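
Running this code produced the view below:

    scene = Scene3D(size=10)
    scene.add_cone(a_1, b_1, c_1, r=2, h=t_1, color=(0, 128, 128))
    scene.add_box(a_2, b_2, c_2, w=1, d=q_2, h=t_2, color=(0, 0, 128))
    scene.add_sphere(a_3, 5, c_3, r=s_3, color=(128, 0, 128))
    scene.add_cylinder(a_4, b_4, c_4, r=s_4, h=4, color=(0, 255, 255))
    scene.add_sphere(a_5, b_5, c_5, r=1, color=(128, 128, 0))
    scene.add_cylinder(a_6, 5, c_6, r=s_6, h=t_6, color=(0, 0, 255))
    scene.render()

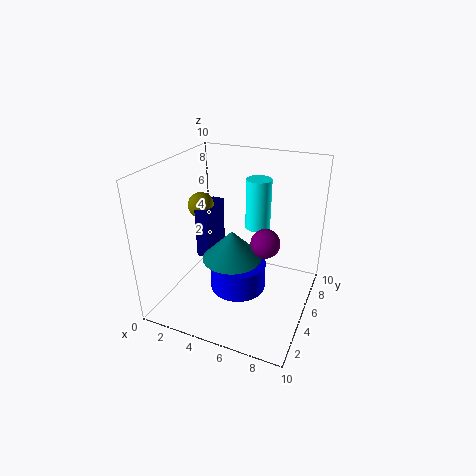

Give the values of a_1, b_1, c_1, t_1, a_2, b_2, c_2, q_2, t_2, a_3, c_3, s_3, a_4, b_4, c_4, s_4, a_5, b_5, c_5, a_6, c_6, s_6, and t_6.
a_1 = 5; b_1 = 4; c_1 = 4; t_1 = 2; a_2 = 1; b_2 = 6; c_2 = 2; q_2 = 3; t_2 = 4; a_3 = 7; c_3 = 5; s_3 = 1; a_4 = 5; b_4 = 9; c_4 = 4; s_4 = 1; a_5 = 1; b_5 = 7; c_5 = 6; a_6 = 5; c_6 = 1; s_6 = 2; t_6 = 2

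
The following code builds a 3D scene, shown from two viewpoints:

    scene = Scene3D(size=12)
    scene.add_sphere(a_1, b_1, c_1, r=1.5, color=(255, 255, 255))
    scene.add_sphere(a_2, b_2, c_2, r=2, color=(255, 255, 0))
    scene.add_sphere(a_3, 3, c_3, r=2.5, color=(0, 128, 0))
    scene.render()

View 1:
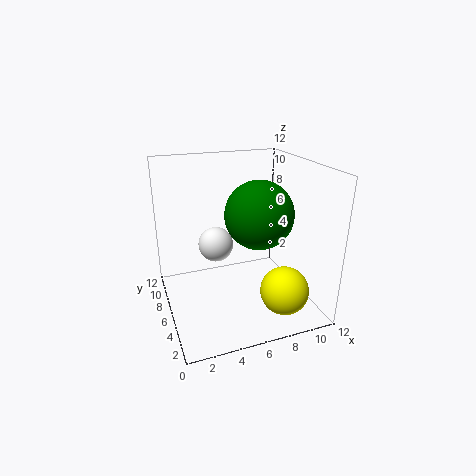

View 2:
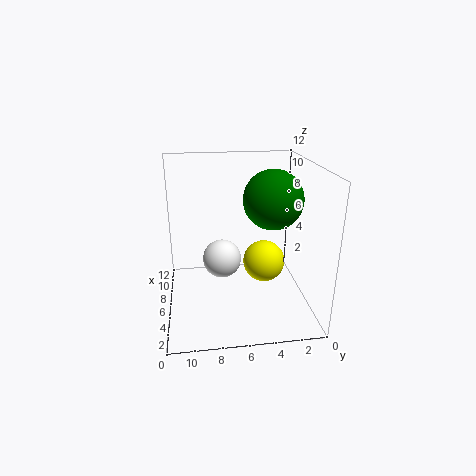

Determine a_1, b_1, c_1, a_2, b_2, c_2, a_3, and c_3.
a_1 = 4.5; b_1 = 7.5; c_1 = 5; a_2 = 9; b_2 = 3; c_2 = 2; a_3 = 6.5; c_3 = 9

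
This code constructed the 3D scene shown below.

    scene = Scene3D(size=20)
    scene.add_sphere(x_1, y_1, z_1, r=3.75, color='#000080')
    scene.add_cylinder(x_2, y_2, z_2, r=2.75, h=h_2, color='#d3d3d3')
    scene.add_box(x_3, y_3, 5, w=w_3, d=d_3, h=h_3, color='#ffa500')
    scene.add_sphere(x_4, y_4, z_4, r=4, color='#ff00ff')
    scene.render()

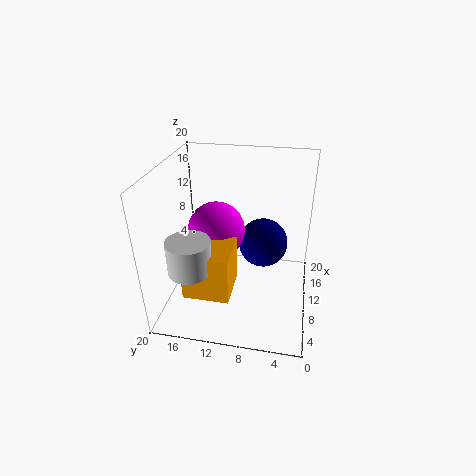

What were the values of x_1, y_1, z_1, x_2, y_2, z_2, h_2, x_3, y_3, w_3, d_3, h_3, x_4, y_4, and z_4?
x_1 = 15, y_1 = 7, z_1 = 6.5, x_2 = 3.25, y_2 = 14.75, z_2 = 8.75, h_2 = 4.25, x_3 = 2.25, y_3 = 9.75, w_3 = 6, d_3 = 6, h_3 = 6.25, x_4 = 10.75, y_4 = 13.25, z_4 = 10.5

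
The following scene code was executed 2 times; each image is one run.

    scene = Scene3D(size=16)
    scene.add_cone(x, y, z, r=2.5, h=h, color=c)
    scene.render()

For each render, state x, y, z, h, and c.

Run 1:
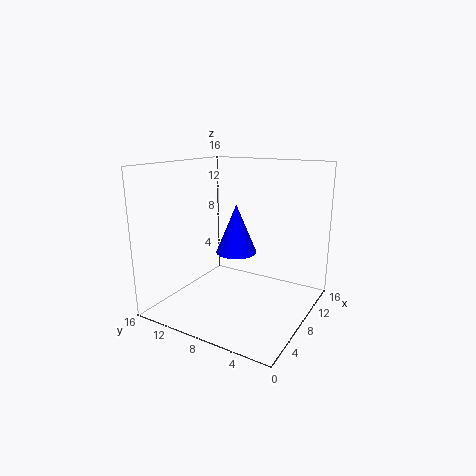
x = 11, y = 10, z = 5, h = 6, c = 'blue'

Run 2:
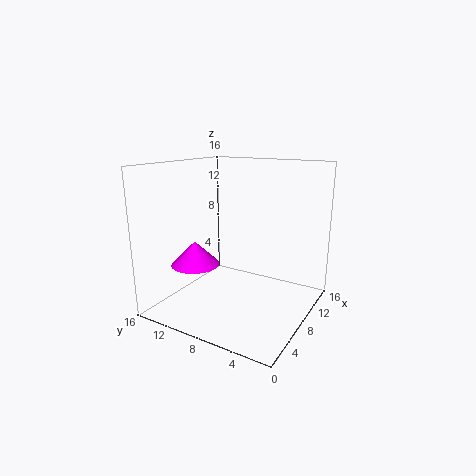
x = 3.5, y = 10.5, z = 6, h = 2.5, c = 'magenta'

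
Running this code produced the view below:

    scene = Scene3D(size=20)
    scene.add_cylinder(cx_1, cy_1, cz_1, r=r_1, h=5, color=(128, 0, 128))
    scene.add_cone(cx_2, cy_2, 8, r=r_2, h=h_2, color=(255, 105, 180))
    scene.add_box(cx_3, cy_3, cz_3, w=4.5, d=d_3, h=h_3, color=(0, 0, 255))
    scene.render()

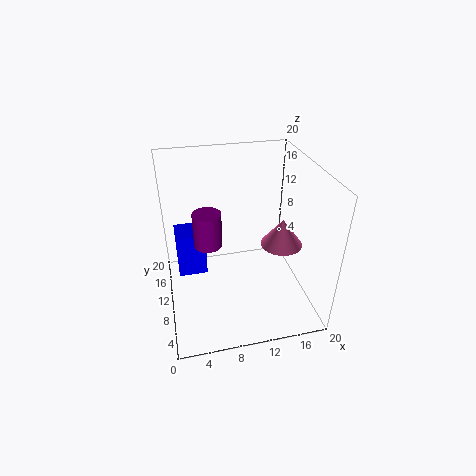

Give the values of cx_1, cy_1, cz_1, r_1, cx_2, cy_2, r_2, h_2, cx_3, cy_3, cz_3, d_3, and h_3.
cx_1 = 6; cy_1 = 11.5; cz_1 = 8.5; r_1 = 2; cx_2 = 16.5; cy_2 = 10; r_2 = 3; h_2 = 4; cx_3 = 1.5; cy_3 = 14.5; cz_3 = 1; d_3 = 4.5; h_3 = 7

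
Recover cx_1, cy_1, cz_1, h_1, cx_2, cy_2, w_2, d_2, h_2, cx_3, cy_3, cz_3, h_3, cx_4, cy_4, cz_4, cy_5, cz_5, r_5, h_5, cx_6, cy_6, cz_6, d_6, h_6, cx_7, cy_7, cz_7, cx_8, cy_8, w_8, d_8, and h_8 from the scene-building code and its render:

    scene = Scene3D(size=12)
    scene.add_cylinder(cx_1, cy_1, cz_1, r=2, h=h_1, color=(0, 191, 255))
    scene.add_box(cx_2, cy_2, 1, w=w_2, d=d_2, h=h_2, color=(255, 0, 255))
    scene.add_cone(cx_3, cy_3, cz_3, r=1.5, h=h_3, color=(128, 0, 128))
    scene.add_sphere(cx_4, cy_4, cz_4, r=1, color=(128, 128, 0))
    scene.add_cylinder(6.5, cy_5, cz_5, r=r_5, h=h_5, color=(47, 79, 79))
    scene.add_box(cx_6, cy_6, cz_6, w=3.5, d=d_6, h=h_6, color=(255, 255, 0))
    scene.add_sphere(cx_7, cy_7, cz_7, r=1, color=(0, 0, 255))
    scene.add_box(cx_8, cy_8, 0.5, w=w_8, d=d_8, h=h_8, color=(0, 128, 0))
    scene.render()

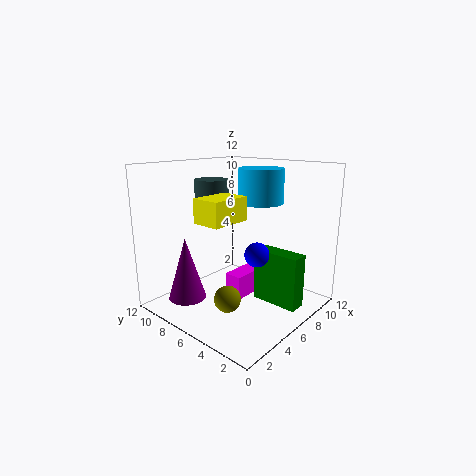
cx_1 = 9
cy_1 = 6
cz_1 = 8.5
h_1 = 3
cx_2 = 5
cy_2 = 5
w_2 = 3
d_2 = 1.5
h_2 = 2
cx_3 = 2
cy_3 = 8
cz_3 = 1.5
h_3 = 5
cx_4 = 2.5
cy_4 = 4
cz_4 = 2.5
cy_5 = 9.5
cz_5 = 7
r_5 = 1.5
h_5 = 3.5
cx_6 = 3
cy_6 = 5.5
cz_6 = 7.5
d_6 = 2.5
h_6 = 2
cx_7 = 6
cy_7 = 4
cz_7 = 5
cx_8 = 7
cy_8 = 1
w_8 = 1.5
d_8 = 4
h_8 = 4.5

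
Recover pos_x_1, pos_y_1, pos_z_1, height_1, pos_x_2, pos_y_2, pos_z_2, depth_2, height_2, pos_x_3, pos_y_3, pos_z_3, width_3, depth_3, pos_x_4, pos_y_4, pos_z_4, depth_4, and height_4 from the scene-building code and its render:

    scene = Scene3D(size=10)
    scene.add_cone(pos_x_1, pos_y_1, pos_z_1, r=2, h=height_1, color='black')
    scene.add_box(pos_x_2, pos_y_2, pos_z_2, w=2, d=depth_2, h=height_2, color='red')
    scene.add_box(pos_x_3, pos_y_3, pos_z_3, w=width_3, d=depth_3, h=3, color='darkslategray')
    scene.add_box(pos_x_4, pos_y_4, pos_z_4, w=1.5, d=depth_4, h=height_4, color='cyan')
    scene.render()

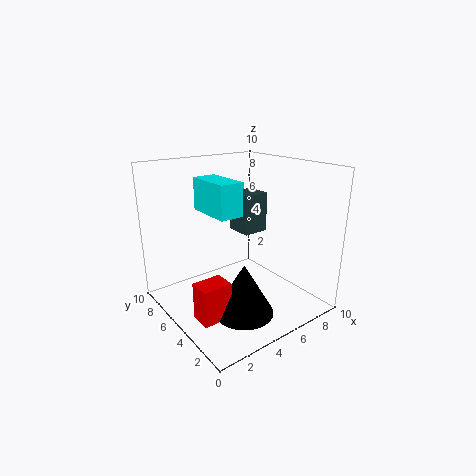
pos_x_1 = 4; pos_y_1 = 3; pos_z_1 = 0.5; height_1 = 3.5; pos_x_2 = 1; pos_y_2 = 3; pos_z_2 = 0.5; depth_2 = 1.5; height_2 = 2.5; pos_x_3 = 6.5; pos_y_3 = 6; pos_z_3 = 4.5; width_3 = 2; depth_3 = 2; pos_x_4 = 2; pos_y_4 = 2.5; pos_z_4 = 7.5; depth_4 = 3; height_4 = 2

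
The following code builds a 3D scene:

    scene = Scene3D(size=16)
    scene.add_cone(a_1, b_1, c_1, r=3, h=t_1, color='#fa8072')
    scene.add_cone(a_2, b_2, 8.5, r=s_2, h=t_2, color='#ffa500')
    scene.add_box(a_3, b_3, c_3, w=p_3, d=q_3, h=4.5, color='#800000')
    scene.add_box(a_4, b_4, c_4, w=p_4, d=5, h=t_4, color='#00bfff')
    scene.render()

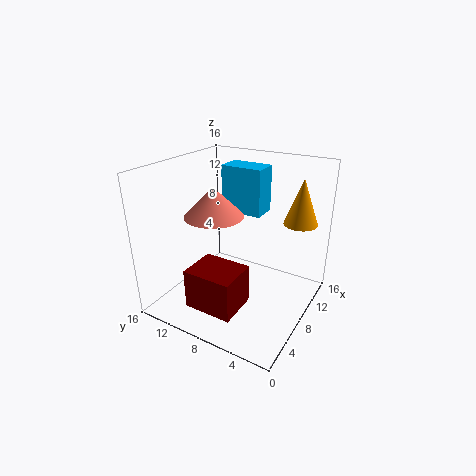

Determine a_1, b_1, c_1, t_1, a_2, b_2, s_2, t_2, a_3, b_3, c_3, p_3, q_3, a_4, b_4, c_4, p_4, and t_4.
a_1 = 5, b_1 = 9, c_1 = 11.5, t_1 = 3, a_2 = 14, b_2 = 3, s_2 = 2, t_2 = 5.5, a_3 = 2.5, b_3 = 6, c_3 = 1, p_3 = 4.5, q_3 = 5.5, a_4 = 11, b_4 = 7, c_4 = 9.5, p_4 = 3, t_4 = 5.5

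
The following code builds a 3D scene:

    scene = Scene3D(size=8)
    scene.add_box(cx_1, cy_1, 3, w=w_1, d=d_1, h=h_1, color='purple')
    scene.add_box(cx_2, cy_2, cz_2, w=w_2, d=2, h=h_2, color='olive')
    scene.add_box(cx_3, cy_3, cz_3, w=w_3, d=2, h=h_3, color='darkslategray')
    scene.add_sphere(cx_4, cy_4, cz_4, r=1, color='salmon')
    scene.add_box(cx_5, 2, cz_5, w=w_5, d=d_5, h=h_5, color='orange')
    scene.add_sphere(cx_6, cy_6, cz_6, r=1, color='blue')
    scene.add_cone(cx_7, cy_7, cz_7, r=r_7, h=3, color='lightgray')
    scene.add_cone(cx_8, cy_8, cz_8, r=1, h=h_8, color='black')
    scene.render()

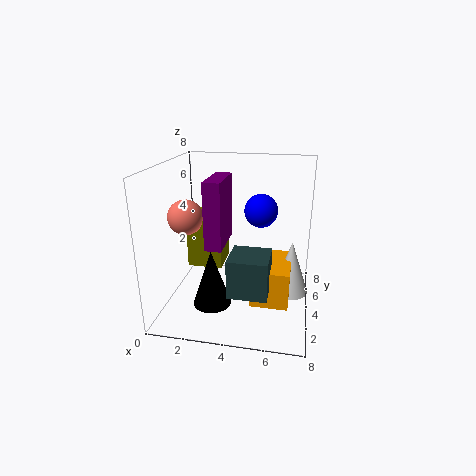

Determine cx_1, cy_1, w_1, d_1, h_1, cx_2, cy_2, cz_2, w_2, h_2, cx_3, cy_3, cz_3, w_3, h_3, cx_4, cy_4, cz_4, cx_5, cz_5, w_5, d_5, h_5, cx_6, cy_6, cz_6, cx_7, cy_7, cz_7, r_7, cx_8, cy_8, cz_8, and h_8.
cx_1 = 2
cy_1 = 4
w_1 = 1
d_1 = 3
h_1 = 4
cx_2 = 1
cy_2 = 4
cz_2 = 2
w_2 = 2
h_2 = 3
cx_3 = 4
cy_3 = 1
cz_3 = 2
w_3 = 2
h_3 = 2
cx_4 = 1
cy_4 = 4
cz_4 = 5
cx_5 = 5
cz_5 = 1
w_5 = 2
d_5 = 3
h_5 = 2
cx_6 = 5
cy_6 = 6
cz_6 = 5
cx_7 = 7
cy_7 = 4
cz_7 = 1
r_7 = 1
cx_8 = 3
cy_8 = 2
cz_8 = 1
h_8 = 3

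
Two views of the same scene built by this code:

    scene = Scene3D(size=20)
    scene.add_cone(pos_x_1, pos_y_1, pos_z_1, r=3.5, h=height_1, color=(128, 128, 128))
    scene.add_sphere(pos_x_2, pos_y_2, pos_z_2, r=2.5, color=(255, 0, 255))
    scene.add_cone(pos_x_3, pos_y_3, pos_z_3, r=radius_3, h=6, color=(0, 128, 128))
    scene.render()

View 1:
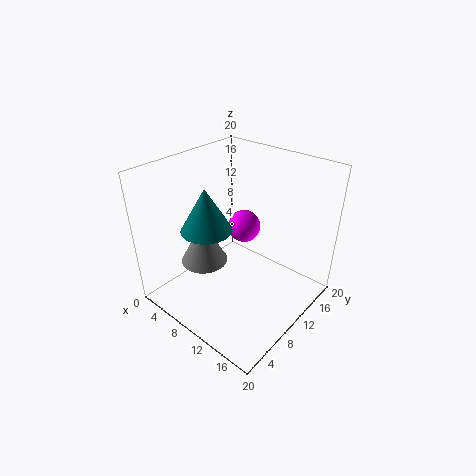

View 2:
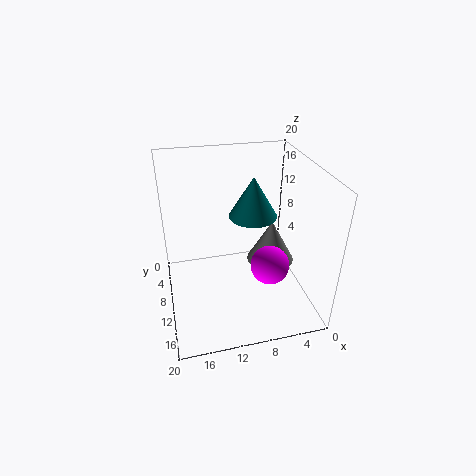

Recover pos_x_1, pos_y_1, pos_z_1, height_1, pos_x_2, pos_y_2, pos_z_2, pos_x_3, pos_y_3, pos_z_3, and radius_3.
pos_x_1 = 4.5
pos_y_1 = 8.5
pos_z_1 = 4.5
height_1 = 6.5
pos_x_2 = 7
pos_y_2 = 15
pos_z_2 = 8.5
pos_x_3 = 7
pos_y_3 = 7
pos_z_3 = 11.5
radius_3 = 3.5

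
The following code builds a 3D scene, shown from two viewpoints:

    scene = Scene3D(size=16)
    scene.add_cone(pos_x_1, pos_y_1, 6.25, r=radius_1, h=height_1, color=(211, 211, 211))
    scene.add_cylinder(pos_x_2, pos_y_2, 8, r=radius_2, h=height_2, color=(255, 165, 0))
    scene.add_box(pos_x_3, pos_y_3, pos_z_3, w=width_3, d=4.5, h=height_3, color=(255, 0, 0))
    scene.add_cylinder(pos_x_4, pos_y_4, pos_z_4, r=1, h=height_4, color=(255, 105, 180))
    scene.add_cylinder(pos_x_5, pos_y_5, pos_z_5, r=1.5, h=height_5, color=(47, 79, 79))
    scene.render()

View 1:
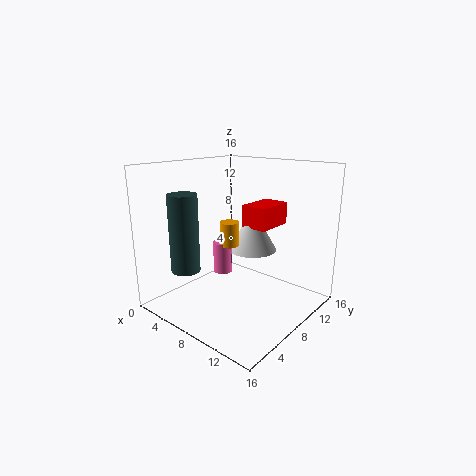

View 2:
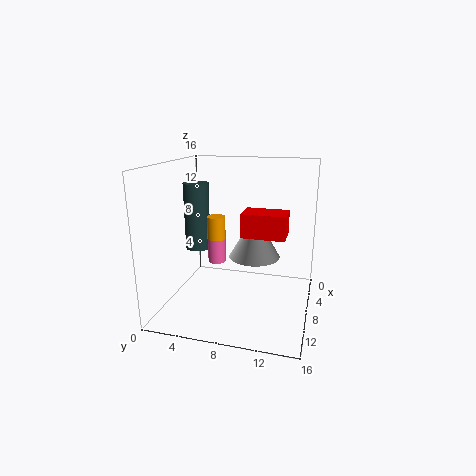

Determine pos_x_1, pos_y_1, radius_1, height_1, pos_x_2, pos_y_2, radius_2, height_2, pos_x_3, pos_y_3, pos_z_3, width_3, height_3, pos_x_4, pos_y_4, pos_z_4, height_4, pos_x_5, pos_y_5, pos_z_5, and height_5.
pos_x_1 = 8.5
pos_y_1 = 10
radius_1 = 2.75
height_1 = 4.75
pos_x_2 = 8.75
pos_y_2 = 5.75
radius_2 = 1
height_2 = 2.5
pos_x_3 = 7.75
pos_y_3 = 9
pos_z_3 = 9
width_3 = 3
height_3 = 2.5
pos_x_4 = 8
pos_y_4 = 5.5
pos_z_4 = 5
height_4 = 3.25
pos_x_5 = 5.75
pos_y_5 = 2.25
pos_z_5 = 5.5
height_5 = 8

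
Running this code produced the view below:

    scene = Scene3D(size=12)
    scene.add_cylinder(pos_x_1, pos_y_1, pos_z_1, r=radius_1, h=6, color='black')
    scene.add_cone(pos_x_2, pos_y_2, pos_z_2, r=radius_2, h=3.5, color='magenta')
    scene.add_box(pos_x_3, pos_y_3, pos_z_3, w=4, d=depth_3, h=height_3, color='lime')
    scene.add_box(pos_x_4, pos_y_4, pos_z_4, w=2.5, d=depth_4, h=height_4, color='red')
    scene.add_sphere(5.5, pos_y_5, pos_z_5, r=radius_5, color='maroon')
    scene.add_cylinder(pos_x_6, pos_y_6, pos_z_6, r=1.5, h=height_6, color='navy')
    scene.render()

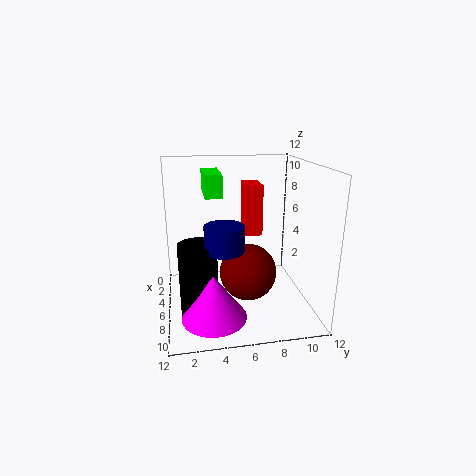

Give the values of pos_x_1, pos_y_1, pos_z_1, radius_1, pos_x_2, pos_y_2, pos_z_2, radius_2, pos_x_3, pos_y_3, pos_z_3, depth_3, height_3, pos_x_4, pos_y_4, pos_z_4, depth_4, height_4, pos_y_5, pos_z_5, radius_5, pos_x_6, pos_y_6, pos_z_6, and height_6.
pos_x_1 = 8, pos_y_1 = 2.5, pos_z_1 = 0.5, radius_1 = 1.5, pos_x_2 = 9.5, pos_y_2 = 3.5, pos_z_2 = 1, radius_2 = 2.5, pos_x_3 = 0.5, pos_y_3 = 3.5, pos_z_3 = 9, depth_3 = 1.5, height_3 = 2, pos_x_4 = 2, pos_y_4 = 7, pos_z_4 = 5.5, depth_4 = 1.5, height_4 = 4.5, pos_y_5 = 7, pos_z_5 = 2.5, radius_5 = 2.5, pos_x_6 = 8.5, pos_y_6 = 4.5, pos_z_6 = 6, height_6 = 2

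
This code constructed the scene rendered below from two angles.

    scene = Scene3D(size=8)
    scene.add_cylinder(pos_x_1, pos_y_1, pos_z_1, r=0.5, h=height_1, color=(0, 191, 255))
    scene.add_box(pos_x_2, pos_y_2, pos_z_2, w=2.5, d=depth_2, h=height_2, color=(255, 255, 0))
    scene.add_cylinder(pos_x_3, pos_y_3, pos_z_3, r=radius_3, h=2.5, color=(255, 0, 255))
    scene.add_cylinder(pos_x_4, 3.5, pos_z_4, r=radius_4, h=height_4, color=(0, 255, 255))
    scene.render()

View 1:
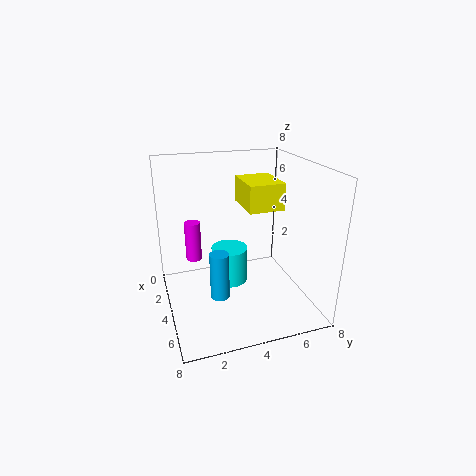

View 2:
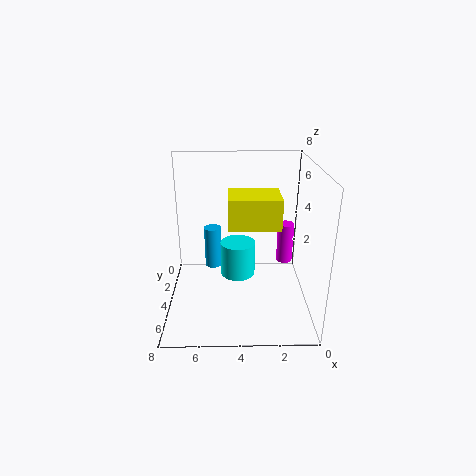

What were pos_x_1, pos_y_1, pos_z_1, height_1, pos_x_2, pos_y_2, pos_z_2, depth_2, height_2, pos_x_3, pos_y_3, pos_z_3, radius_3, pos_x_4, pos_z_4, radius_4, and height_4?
pos_x_1 = 5.5, pos_y_1 = 2.5, pos_z_1 = 1.5, height_1 = 2.5, pos_x_2 = 2, pos_y_2 = 4.5, pos_z_2 = 5.5, depth_2 = 2, height_2 = 1.5, pos_x_3 = 1, pos_y_3 = 2, pos_z_3 = 1.5, radius_3 = 0.5, pos_x_4 = 4, pos_z_4 = 1.5, radius_4 = 1, height_4 = 2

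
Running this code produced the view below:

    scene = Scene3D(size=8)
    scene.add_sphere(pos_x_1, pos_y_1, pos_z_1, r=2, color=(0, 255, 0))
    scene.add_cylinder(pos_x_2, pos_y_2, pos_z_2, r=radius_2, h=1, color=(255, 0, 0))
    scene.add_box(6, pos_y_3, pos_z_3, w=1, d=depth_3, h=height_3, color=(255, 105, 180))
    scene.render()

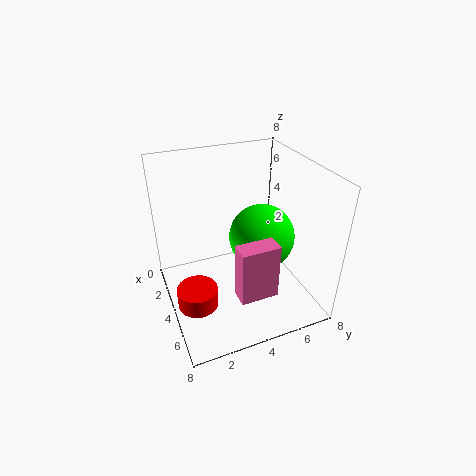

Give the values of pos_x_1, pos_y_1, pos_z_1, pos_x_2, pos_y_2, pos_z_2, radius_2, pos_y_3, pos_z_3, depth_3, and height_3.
pos_x_1 = 3; pos_y_1 = 6; pos_z_1 = 3; pos_x_2 = 6; pos_y_2 = 1; pos_z_2 = 2; radius_2 = 1; pos_y_3 = 3; pos_z_3 = 2; depth_3 = 2; height_3 = 3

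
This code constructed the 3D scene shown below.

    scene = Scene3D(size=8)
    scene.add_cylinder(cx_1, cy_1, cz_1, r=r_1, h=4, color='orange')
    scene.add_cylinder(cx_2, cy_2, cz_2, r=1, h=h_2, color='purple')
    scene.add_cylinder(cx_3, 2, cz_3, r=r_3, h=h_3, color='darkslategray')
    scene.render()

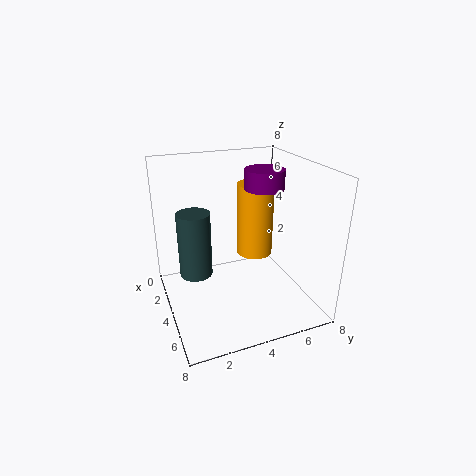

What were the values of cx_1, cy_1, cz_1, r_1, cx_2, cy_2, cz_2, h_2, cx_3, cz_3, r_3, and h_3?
cx_1 = 4
cy_1 = 5
cz_1 = 3
r_1 = 1
cx_2 = 5
cy_2 = 5
cz_2 = 7
h_2 = 1
cx_3 = 2
cz_3 = 1
r_3 = 1
h_3 = 4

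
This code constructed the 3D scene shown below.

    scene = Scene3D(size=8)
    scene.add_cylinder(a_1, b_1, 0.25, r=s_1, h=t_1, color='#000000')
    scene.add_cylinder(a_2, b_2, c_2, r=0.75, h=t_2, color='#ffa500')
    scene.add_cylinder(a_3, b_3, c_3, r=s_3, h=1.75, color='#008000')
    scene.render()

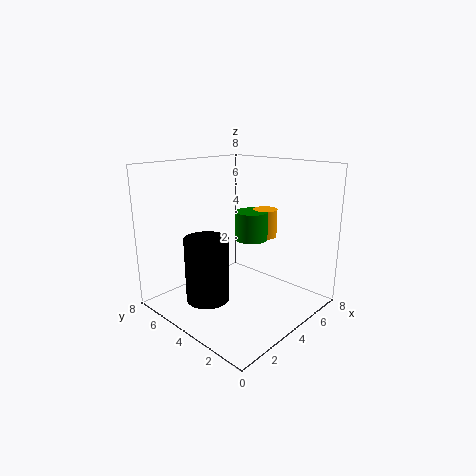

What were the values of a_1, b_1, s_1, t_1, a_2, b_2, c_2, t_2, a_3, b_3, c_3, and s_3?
a_1 = 2.75, b_1 = 5.25, s_1 = 1.25, t_1 = 3.75, a_2 = 7, b_2 = 4.5, c_2 = 3.25, t_2 = 1.75, a_3 = 6, b_3 = 4.75, c_3 = 3.25, s_3 = 1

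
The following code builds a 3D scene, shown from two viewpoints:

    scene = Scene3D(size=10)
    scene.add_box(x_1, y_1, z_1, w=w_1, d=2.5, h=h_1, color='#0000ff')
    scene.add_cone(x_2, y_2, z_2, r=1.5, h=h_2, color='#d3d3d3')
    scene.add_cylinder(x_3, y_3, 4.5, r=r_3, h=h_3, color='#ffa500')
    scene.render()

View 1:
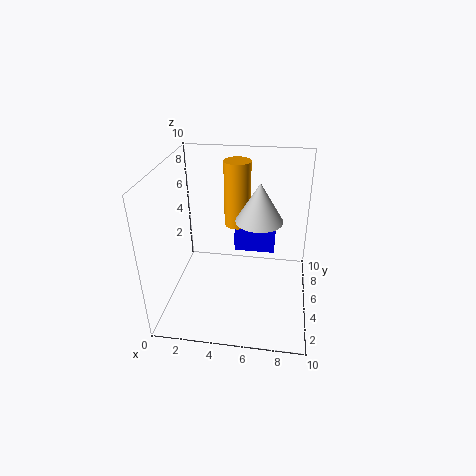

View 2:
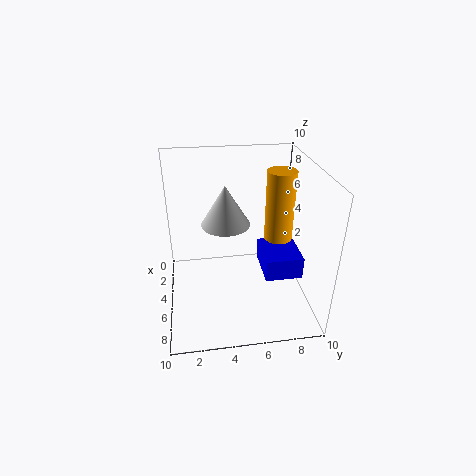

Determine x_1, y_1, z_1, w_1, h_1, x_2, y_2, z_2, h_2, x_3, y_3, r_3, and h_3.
x_1 = 4.5, y_1 = 6.5, z_1 = 3, w_1 = 3, h_1 = 1.5, x_2 = 6.5, y_2 = 4, z_2 = 7, h_2 = 2.5, x_3 = 4.5, y_3 = 8, r_3 = 1, h_3 = 5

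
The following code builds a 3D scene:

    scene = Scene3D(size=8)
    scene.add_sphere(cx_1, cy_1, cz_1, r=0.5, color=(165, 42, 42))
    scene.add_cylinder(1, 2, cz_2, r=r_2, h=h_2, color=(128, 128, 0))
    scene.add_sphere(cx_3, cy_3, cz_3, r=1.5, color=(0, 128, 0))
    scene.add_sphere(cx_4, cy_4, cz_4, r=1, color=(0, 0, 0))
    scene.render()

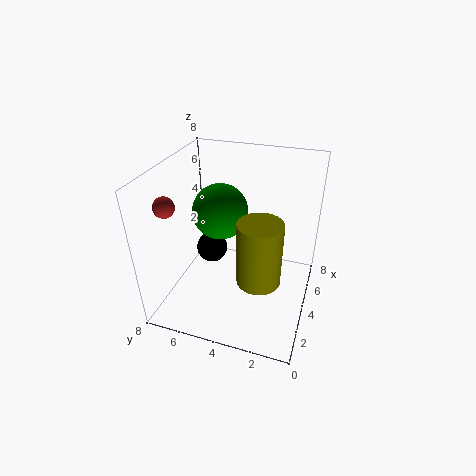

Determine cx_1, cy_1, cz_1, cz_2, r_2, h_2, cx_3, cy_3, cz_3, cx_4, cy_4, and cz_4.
cx_1 = 1; cy_1 = 6.5; cz_1 = 7; cz_2 = 4; r_2 = 1; h_2 = 3; cx_3 = 4; cy_3 = 5; cz_3 = 5.5; cx_4 = 6; cy_4 = 6.5; cz_4 = 1.5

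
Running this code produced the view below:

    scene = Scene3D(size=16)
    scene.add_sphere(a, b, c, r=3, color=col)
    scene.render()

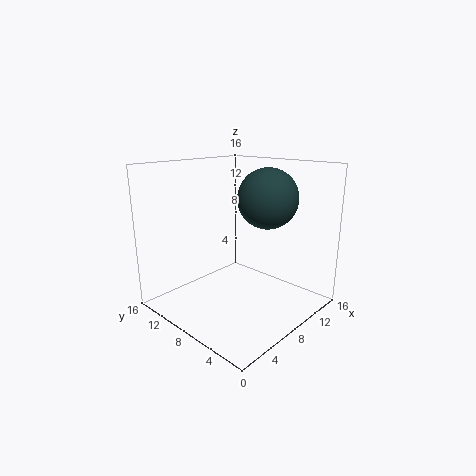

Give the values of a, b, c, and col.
a = 8; b = 4; c = 13; col = 'darkslategray'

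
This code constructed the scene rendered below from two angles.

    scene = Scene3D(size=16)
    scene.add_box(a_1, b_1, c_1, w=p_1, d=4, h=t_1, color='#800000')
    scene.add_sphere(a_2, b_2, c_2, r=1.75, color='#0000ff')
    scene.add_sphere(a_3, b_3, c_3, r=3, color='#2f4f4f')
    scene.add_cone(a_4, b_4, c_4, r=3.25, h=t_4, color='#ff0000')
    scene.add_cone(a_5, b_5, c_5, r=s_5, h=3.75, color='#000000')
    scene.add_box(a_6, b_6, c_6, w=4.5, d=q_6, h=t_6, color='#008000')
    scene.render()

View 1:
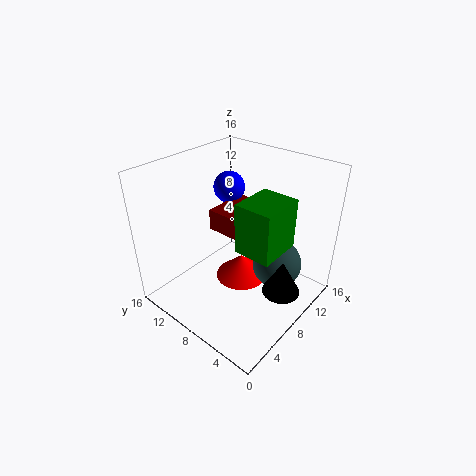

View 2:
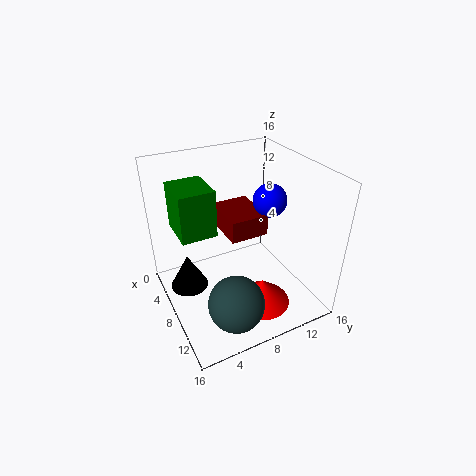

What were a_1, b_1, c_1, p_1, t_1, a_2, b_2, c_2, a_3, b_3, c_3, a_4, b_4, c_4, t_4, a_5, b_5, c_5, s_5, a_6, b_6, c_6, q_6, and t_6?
a_1 = 5.75; b_1 = 6; c_1 = 9.5; p_1 = 5; t_1 = 2.25; a_2 = 9.75; b_2 = 10.75; c_2 = 12.75; a_3 = 12.5; b_3 = 5.5; c_3 = 3; a_4 = 10.75; b_4 = 9.75; c_4 = 0.25; t_4 = 3; a_5 = 8; b_5 = 2; c_5 = 3.75; s_5 = 2; a_6 = 4.25; b_6 = 1.5; c_6 = 9.5; q_6 = 3.75; t_6 = 5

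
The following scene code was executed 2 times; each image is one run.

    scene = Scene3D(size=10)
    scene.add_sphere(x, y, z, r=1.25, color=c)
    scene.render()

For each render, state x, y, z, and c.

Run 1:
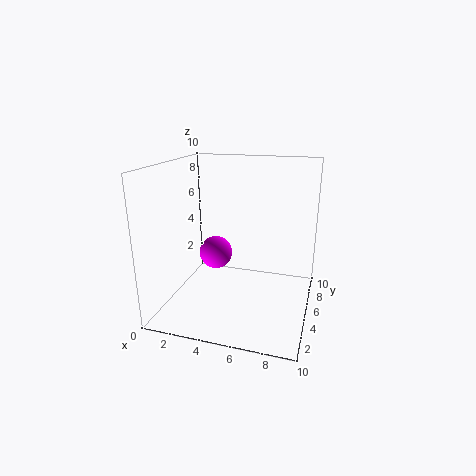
x = 2.75, y = 6.5, z = 3, c = 'magenta'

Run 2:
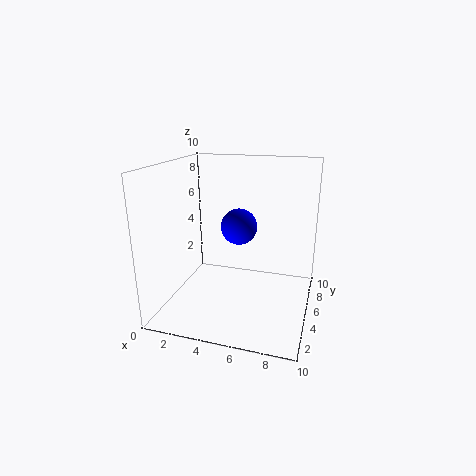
x = 5, y = 5.25, z = 5.75, c = 'blue'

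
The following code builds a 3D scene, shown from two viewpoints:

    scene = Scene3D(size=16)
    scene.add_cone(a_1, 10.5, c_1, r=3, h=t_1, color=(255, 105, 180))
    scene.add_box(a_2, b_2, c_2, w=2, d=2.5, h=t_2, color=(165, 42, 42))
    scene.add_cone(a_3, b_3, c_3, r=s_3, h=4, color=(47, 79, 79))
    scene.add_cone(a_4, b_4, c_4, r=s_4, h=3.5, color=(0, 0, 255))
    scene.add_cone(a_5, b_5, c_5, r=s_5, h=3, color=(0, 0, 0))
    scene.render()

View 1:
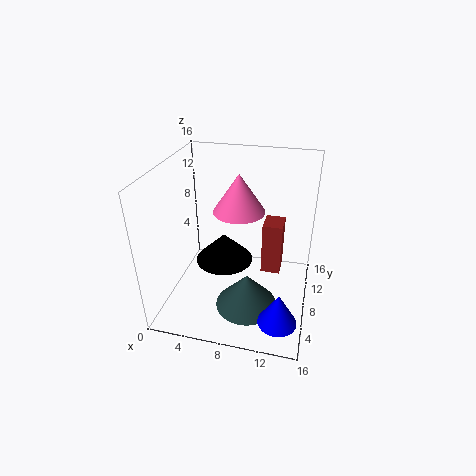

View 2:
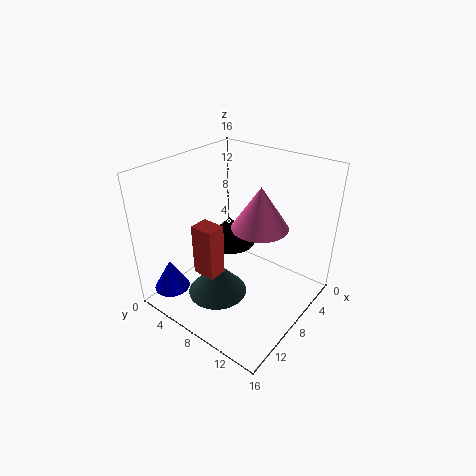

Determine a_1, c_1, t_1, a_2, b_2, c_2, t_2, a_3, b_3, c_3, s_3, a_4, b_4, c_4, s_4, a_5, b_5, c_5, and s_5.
a_1 = 7.5
c_1 = 10
t_1 = 4.5
a_2 = 11
b_2 = 6
c_2 = 5.5
t_2 = 5.5
a_3 = 9.5
b_3 = 6
c_3 = 0.5
s_3 = 3.5
a_4 = 13.5
b_4 = 2.5
c_4 = 2
s_4 = 2
a_5 = 7
b_5 = 6
c_5 = 6.5
s_5 = 3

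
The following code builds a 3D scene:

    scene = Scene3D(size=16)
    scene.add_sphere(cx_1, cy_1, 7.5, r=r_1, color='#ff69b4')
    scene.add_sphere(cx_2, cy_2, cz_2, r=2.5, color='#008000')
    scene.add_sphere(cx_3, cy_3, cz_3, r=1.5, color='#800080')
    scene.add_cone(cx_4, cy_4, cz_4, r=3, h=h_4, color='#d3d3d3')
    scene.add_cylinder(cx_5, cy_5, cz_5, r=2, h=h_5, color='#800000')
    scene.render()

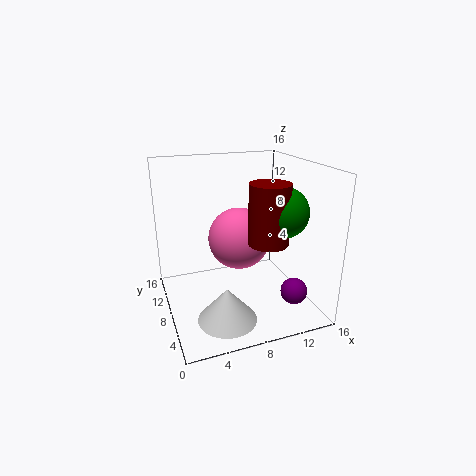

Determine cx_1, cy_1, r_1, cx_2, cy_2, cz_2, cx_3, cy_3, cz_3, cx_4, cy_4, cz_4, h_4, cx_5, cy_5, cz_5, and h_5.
cx_1 = 8.5
cy_1 = 9
r_1 = 3.5
cx_2 = 11
cy_2 = 3.5
cz_2 = 12
cx_3 = 13.5
cy_3 = 4.5
cz_3 = 2
cx_4 = 5
cy_4 = 3
cz_4 = 1.5
h_4 = 3.5
cx_5 = 9.5
cy_5 = 3.5
cz_5 = 9
h_5 = 6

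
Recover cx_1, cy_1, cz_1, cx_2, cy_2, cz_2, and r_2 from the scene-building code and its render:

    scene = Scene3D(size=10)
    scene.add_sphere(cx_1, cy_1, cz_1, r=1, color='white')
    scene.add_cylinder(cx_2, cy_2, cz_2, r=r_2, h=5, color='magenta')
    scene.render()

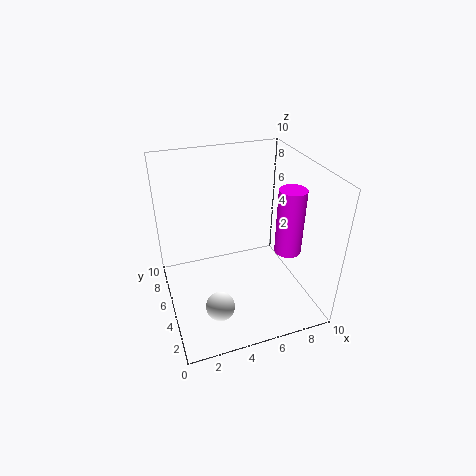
cx_1 = 3; cy_1 = 3; cz_1 = 1; cx_2 = 9; cy_2 = 5; cz_2 = 3; r_2 = 1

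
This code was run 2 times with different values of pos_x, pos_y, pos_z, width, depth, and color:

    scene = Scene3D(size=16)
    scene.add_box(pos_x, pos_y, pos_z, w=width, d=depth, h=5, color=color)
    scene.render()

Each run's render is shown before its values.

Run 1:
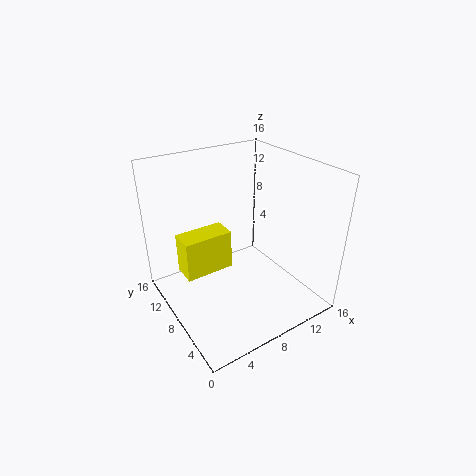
pos_x = 3
pos_y = 11
pos_z = 2
width = 6
depth = 3
color = 'yellow'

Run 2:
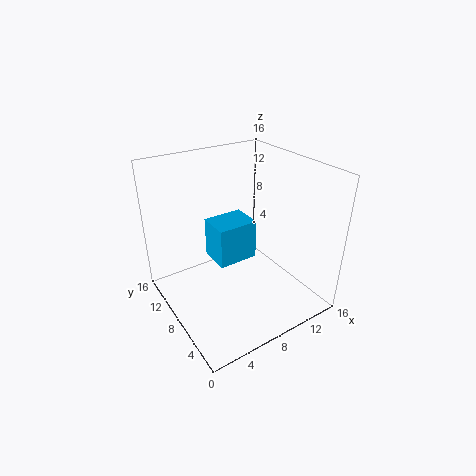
pos_x = 7
pos_y = 10
pos_z = 3
width = 5
depth = 4
color = 'deepskyblue'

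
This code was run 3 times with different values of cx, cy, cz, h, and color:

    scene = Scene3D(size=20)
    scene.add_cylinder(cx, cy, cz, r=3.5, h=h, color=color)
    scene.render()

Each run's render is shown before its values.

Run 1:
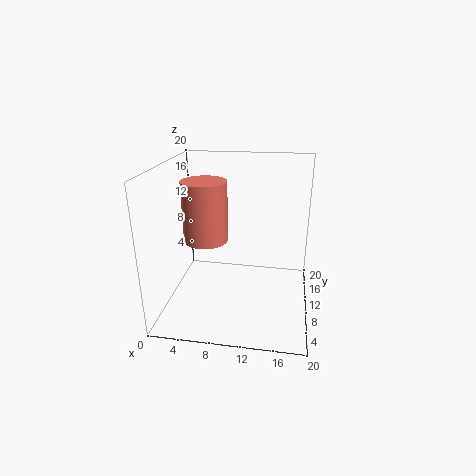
cx = 4; cy = 15; cz = 7; h = 9.5; color = 'salmon'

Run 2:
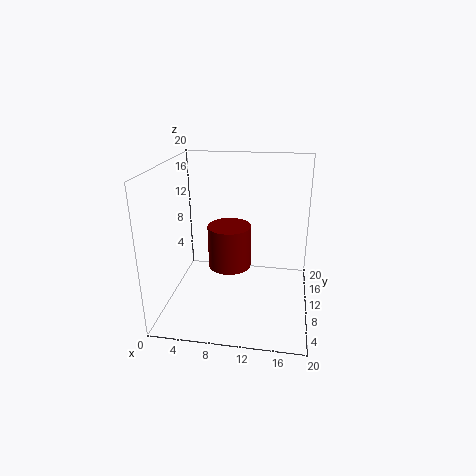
cx = 7.5; cy = 16.5; cz = 2; h = 7; color = 'maroon'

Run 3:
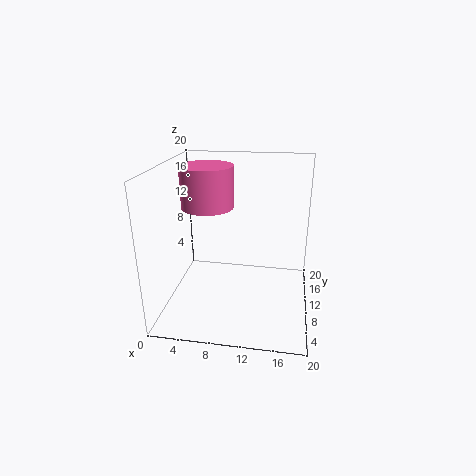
cx = 6; cy = 9.5; cz = 14.5; h = 5.5; color = 'hotpink'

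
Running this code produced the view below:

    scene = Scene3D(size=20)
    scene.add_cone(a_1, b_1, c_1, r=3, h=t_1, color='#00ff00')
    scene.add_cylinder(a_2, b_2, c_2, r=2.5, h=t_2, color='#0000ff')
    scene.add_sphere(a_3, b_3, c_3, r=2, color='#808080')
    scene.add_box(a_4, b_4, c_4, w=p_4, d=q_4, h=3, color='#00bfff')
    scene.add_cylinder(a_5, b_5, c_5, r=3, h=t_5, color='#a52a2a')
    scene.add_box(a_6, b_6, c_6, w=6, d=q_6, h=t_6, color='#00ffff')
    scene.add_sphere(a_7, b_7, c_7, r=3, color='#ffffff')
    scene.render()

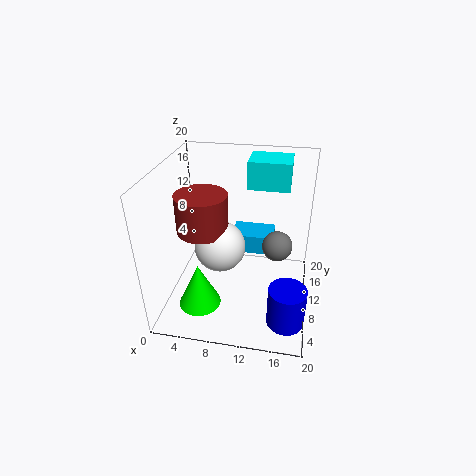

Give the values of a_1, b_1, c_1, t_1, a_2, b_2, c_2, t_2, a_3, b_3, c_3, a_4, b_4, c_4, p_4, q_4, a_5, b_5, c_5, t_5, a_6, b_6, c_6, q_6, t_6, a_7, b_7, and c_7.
a_1 = 5, b_1 = 6.5, c_1 = 0.5, t_1 = 6.5, a_2 = 17.5, b_2 = 4.5, c_2 = 1, t_2 = 5.5, a_3 = 15.5, b_3 = 9, c_3 = 10, a_4 = 8, b_4 = 14.5, c_4 = 4.5, p_4 = 6.5, q_4 = 4.5, a_5 = 7, b_5 = 4, c_5 = 14.5, t_5 = 4.5, a_6 = 10.5, b_6 = 14, c_6 = 15.5, q_6 = 5, t_6 = 4, a_7 = 9, b_7 = 4, c_7 = 12.5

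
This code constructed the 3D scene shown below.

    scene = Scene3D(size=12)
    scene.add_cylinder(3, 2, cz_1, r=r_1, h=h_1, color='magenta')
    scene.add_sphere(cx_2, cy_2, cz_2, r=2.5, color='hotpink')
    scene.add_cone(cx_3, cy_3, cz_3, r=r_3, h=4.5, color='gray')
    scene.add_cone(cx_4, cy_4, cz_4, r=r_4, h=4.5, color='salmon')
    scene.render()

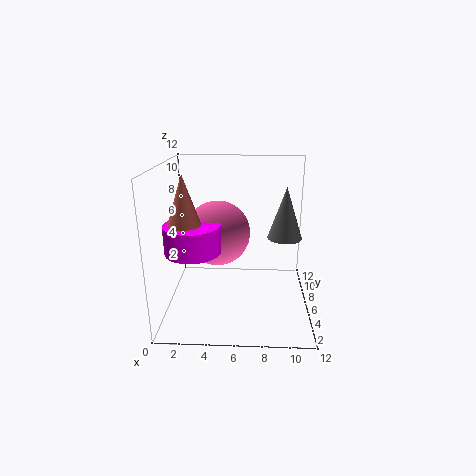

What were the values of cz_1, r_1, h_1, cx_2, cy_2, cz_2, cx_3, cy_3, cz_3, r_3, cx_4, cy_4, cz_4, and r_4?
cz_1 = 6.5, r_1 = 2, h_1 = 2, cx_2 = 4.5, cy_2 = 4.5, cz_2 = 7, cx_3 = 10, cy_3 = 7.5, cz_3 = 5.5, r_3 = 1.5, cx_4 = 2.5, cy_4 = 2, cz_4 = 7.5, r_4 = 1.5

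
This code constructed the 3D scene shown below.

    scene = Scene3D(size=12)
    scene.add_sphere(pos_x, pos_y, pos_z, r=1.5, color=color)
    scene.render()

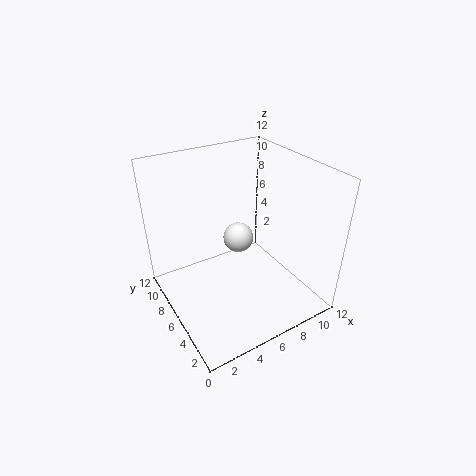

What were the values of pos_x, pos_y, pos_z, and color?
pos_x = 8.5
pos_y = 10
pos_z = 3
color = 'white'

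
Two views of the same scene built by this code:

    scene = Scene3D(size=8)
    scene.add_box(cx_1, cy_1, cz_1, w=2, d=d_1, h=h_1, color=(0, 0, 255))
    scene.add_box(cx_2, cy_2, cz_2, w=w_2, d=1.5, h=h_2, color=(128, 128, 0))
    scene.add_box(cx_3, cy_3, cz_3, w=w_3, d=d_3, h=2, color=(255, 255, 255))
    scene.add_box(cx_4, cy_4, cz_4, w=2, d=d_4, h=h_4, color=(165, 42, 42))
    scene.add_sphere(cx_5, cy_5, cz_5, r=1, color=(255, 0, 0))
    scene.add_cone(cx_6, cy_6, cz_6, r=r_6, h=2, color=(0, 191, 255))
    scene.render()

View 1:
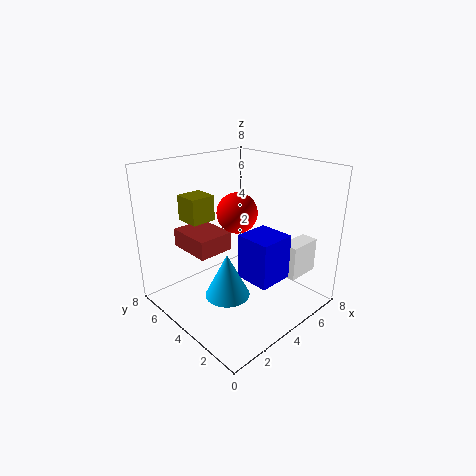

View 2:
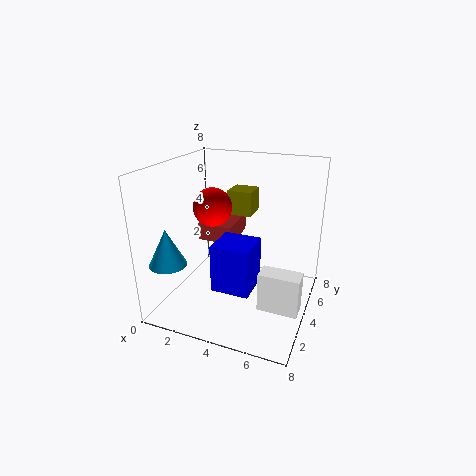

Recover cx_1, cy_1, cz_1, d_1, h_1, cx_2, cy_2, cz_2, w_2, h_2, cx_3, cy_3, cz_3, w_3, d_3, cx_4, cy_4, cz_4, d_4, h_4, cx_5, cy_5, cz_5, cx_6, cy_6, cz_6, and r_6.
cx_1 = 3.5; cy_1 = 1.5; cz_1 = 2; d_1 = 2; h_1 = 2.5; cx_2 = 2.5; cy_2 = 6; cz_2 = 4.5; w_2 = 1.5; h_2 = 1.5; cx_3 = 6; cy_3 = 1.5; cz_3 = 1.5; w_3 = 2; d_3 = 1; cx_4 = 1.5; cy_4 = 4; cz_4 = 3.5; d_4 = 2.5; h_4 = 1; cx_5 = 3; cy_5 = 3; cz_5 = 6; cx_6 = 1; cy_6 = 1.5; cz_6 = 3; r_6 = 1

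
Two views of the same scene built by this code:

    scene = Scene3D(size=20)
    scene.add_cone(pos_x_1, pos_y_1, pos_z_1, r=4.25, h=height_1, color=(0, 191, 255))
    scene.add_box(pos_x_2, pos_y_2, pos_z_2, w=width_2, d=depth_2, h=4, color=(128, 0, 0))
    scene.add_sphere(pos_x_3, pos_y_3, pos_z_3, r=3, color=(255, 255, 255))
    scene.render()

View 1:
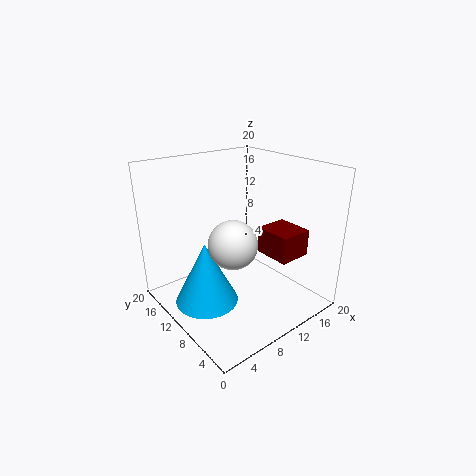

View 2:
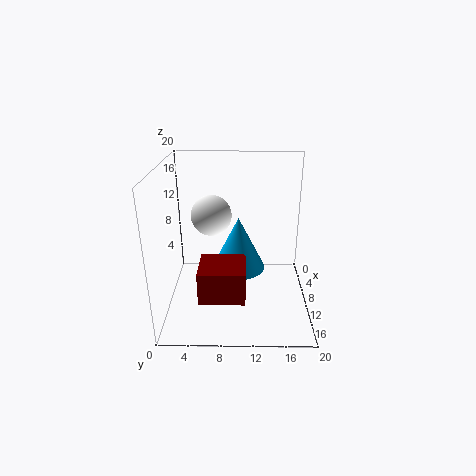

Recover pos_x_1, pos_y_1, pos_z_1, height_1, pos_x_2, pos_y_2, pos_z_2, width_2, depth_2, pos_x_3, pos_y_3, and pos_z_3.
pos_x_1 = 4.5, pos_y_1 = 10, pos_z_1 = 2.25, height_1 = 8.5, pos_x_2 = 14.75, pos_y_2 = 5.5, pos_z_2 = 6, width_2 = 5, depth_2 = 5.5, pos_x_3 = 6, pos_y_3 = 6, pos_z_3 = 11.75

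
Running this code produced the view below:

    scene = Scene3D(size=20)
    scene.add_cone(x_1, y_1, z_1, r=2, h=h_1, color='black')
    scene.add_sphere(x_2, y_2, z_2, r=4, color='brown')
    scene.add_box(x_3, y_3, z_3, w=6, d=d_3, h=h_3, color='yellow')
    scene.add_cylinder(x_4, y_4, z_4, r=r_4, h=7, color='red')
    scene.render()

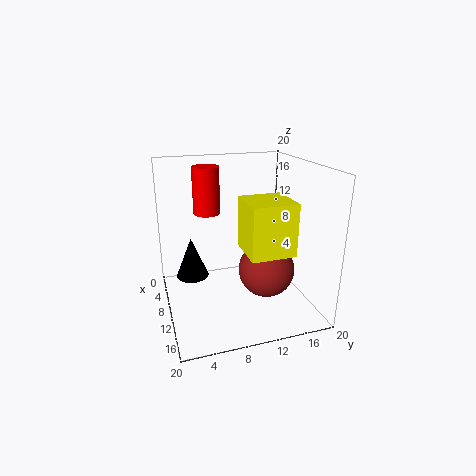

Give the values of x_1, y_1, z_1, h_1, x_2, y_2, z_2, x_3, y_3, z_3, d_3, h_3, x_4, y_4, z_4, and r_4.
x_1 = 13, y_1 = 3, z_1 = 7, h_1 = 5, x_2 = 11, y_2 = 14, z_2 = 5, x_3 = 10, y_3 = 10, z_3 = 9, d_3 = 6, h_3 = 7, x_4 = 4, y_4 = 7, z_4 = 12, r_4 = 2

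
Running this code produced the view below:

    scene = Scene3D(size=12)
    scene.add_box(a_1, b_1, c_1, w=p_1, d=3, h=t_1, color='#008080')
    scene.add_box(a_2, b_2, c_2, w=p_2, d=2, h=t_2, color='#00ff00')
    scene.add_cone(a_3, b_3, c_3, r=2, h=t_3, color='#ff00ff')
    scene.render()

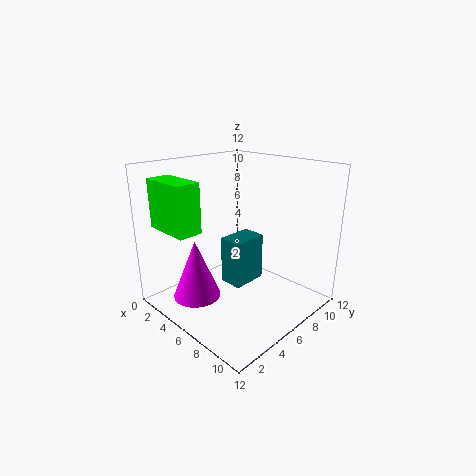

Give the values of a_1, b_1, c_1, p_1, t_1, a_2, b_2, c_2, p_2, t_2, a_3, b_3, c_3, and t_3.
a_1 = 5
b_1 = 5
c_1 = 2
p_1 = 2
t_1 = 4
a_2 = 1
b_2 = 1
c_2 = 7
p_2 = 4
t_2 = 4
a_3 = 4
b_3 = 3
c_3 = 1
t_3 = 5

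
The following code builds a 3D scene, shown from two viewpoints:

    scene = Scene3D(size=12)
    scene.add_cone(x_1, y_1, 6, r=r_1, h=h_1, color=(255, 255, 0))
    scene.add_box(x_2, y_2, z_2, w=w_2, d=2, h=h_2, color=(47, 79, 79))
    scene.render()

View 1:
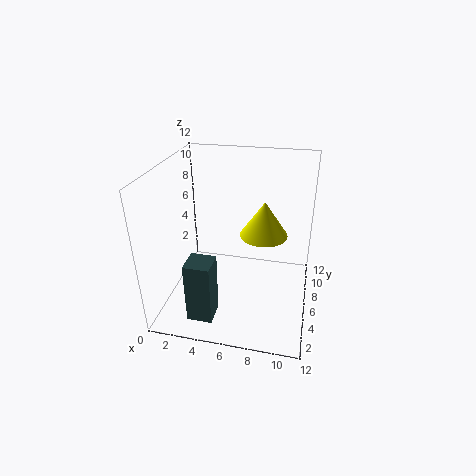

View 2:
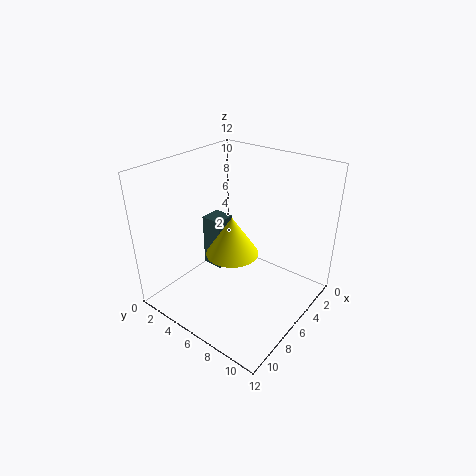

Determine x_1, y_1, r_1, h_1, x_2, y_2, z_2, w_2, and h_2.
x_1 = 8, y_1 = 7, r_1 = 2, h_1 = 3, x_2 = 3, y_2 = 1, z_2 = 1, w_2 = 2, h_2 = 5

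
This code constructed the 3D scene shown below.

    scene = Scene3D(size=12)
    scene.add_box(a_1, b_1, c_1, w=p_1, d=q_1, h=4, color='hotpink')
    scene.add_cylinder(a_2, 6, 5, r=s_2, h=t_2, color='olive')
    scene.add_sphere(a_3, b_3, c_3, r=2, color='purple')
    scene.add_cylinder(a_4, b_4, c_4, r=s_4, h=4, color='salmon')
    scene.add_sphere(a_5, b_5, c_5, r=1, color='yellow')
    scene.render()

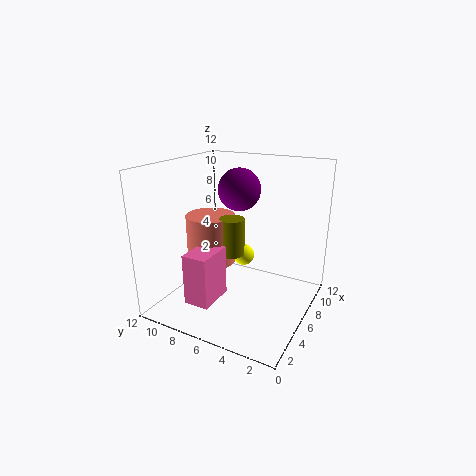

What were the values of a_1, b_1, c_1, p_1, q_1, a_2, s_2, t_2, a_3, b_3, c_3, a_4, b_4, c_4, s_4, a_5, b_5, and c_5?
a_1 = 1; b_1 = 6; c_1 = 2; p_1 = 3; q_1 = 2; a_2 = 5; s_2 = 1; t_2 = 3; a_3 = 10; b_3 = 8; c_3 = 9; a_4 = 5; b_4 = 8; c_4 = 4; s_4 = 2; a_5 = 9; b_5 = 7; c_5 = 3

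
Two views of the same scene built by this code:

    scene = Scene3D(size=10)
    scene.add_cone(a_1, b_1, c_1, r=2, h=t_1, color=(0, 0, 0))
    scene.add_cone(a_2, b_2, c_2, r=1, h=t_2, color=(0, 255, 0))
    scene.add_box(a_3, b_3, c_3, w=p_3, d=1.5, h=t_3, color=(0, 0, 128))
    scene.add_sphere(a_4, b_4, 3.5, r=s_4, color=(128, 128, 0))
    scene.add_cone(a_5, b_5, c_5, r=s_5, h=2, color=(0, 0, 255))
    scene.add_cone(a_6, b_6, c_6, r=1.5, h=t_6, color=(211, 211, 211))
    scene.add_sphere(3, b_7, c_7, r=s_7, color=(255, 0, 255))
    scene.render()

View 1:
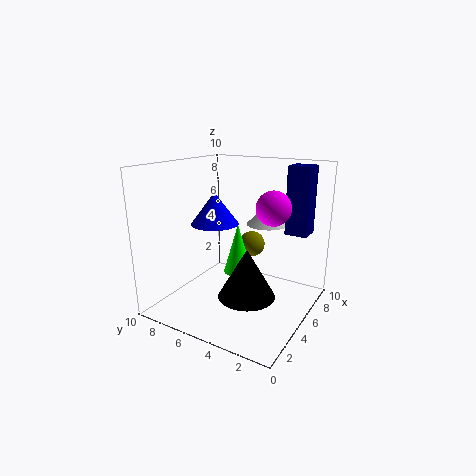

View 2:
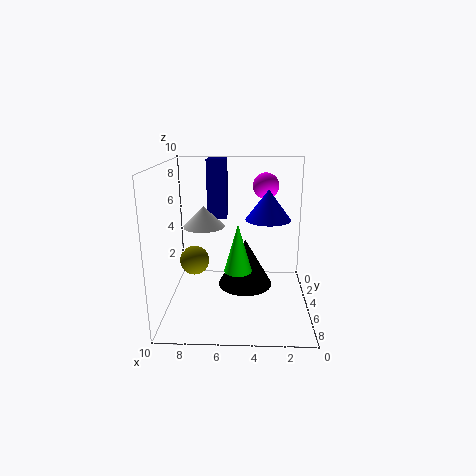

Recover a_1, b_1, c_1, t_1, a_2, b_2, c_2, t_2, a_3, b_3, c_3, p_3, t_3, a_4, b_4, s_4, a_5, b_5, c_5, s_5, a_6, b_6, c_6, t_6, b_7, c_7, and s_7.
a_1 = 4.5; b_1 = 4; c_1 = 1; t_1 = 3.5; a_2 = 5; b_2 = 5; c_2 = 2.5; t_2 = 3.5; a_3 = 6; b_3 = 0.5; c_3 = 5.5; p_3 = 1.5; t_3 = 4.5; a_4 = 8; b_4 = 5.5; s_4 = 1; a_5 = 3; b_5 = 5.5; c_5 = 6.5; s_5 = 1.5; a_6 = 7.5; b_6 = 4; c_6 = 5.5; t_6 = 1.5; b_7 = 1.5; c_7 = 8; s_7 = 1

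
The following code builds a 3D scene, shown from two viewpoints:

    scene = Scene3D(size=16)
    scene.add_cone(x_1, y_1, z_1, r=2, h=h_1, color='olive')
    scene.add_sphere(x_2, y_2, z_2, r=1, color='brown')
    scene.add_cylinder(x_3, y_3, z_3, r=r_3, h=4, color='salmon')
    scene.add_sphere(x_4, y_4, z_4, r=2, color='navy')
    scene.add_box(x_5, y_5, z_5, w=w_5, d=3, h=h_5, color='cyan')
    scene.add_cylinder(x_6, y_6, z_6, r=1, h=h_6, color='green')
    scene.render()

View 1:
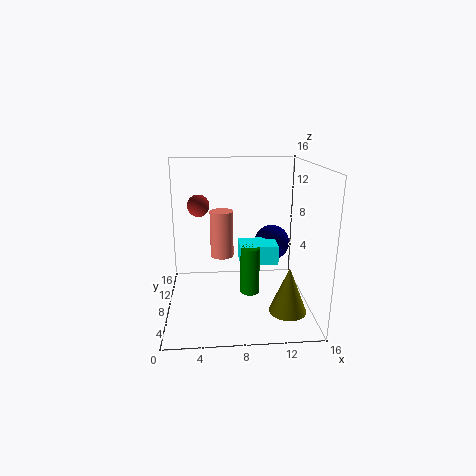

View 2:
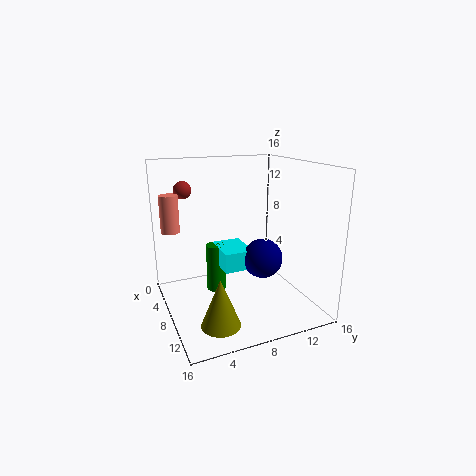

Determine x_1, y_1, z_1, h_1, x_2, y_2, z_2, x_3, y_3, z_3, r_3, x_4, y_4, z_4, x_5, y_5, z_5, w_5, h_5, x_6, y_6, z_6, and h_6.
x_1 = 13
y_1 = 4
z_1 = 1
h_1 = 5
x_2 = 4
y_2 = 3
z_2 = 13
x_3 = 6
y_3 = 1
z_3 = 9
r_3 = 1
x_4 = 12
y_4 = 9
z_4 = 7
x_5 = 8
y_5 = 5
z_5 = 6
w_5 = 4
h_5 = 2
x_6 = 9
y_6 = 5
z_6 = 3
h_6 = 5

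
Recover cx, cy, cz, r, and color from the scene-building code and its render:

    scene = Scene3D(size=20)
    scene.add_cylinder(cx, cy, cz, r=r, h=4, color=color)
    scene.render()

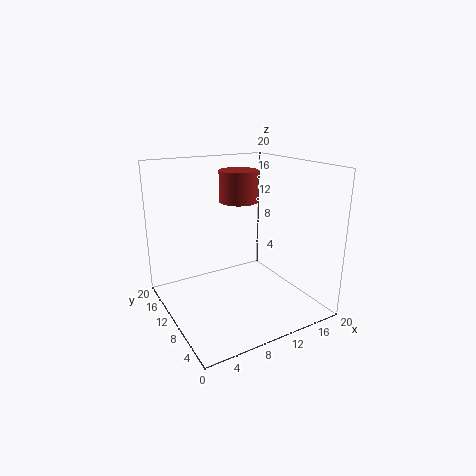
cx = 9.5
cy = 9
cz = 15.5
r = 2.5
color = 'brown'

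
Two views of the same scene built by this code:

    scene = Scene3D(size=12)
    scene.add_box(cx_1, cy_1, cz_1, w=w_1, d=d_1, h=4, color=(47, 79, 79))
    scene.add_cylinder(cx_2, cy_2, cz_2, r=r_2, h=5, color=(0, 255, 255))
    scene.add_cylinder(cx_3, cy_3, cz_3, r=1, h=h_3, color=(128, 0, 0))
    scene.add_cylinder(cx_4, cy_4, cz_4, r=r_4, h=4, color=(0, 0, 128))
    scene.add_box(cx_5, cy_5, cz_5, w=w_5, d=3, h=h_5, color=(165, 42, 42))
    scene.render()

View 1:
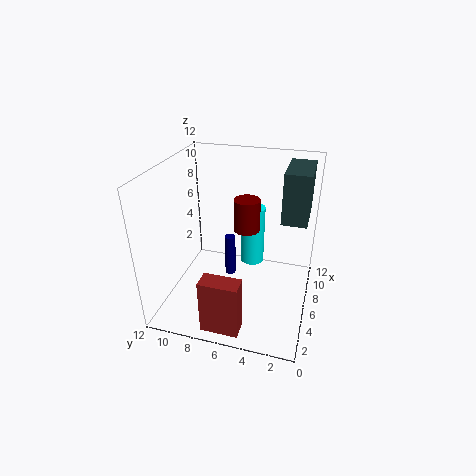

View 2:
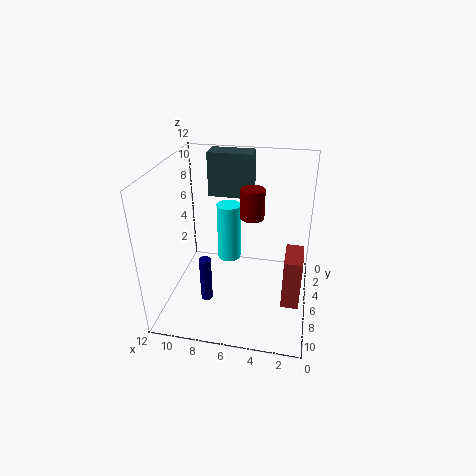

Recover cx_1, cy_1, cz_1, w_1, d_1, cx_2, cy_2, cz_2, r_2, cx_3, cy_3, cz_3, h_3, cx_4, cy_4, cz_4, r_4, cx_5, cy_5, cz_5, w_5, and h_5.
cx_1 = 5.5, cy_1 = 0.5, cz_1 = 8, w_1 = 4, d_1 = 2, cx_2 = 7, cy_2 = 5, cz_2 = 3.5, r_2 = 1, cx_3 = 5, cy_3 = 5, cz_3 = 7.5, h_3 = 2.5, cx_4 = 8.5, cy_4 = 7.5, cz_4 = 0.5, r_4 = 0.5, cx_5 = 0.5, cy_5 = 4.5, cz_5 = 0.5, w_5 = 1.5, h_5 = 4.5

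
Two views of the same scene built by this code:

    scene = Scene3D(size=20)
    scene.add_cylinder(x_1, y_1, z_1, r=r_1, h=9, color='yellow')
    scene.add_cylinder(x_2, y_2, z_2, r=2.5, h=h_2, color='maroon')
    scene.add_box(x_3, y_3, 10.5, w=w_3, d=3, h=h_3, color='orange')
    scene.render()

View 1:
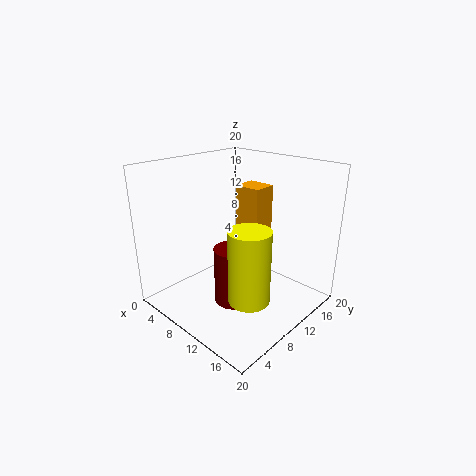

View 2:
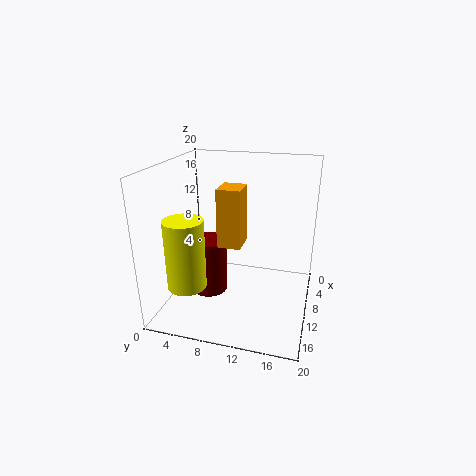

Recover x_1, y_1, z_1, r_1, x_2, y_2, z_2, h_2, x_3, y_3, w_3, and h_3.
x_1 = 16.5
y_1 = 5
z_1 = 5.5
r_1 = 2.5
x_2 = 12.5
y_2 = 6.5
z_2 = 3
h_2 = 7.5
x_3 = 11
y_3 = 8.5
w_3 = 3.5
h_3 = 7.5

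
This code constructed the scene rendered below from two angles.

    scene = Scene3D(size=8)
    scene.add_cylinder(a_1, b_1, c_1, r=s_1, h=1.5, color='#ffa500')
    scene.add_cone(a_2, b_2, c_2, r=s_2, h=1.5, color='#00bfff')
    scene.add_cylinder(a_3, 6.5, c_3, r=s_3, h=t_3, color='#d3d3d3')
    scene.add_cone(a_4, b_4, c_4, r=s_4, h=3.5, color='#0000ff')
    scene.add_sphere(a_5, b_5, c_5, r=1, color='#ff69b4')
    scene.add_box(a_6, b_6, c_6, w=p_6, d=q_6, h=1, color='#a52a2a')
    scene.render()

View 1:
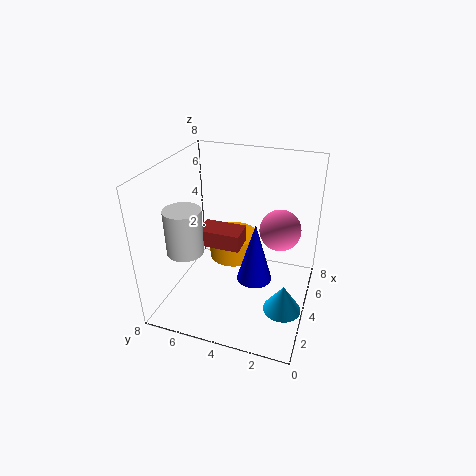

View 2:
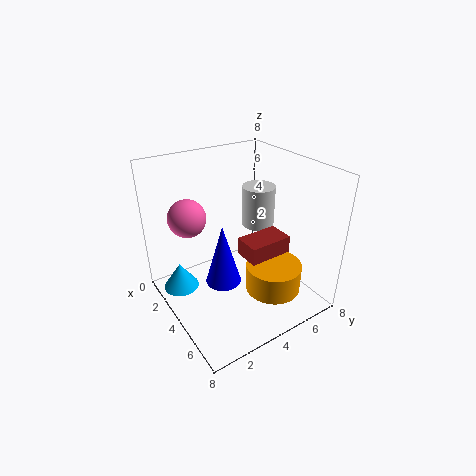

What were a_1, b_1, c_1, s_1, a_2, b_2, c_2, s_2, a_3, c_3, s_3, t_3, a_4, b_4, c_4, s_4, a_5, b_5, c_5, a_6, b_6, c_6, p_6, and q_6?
a_1 = 6; b_1 = 5; c_1 = 1.5; s_1 = 1.5; a_2 = 2.5; b_2 = 1; c_2 = 1; s_2 = 1; a_3 = 2.5; c_3 = 3.5; s_3 = 1; t_3 = 2.5; a_4 = 4; b_4 = 3; c_4 = 1.5; s_4 = 1; a_5 = 3; b_5 = 1.5; c_5 = 5.5; a_6 = 4; b_6 = 4; c_6 = 3; p_6 = 1.5; q_6 = 2.5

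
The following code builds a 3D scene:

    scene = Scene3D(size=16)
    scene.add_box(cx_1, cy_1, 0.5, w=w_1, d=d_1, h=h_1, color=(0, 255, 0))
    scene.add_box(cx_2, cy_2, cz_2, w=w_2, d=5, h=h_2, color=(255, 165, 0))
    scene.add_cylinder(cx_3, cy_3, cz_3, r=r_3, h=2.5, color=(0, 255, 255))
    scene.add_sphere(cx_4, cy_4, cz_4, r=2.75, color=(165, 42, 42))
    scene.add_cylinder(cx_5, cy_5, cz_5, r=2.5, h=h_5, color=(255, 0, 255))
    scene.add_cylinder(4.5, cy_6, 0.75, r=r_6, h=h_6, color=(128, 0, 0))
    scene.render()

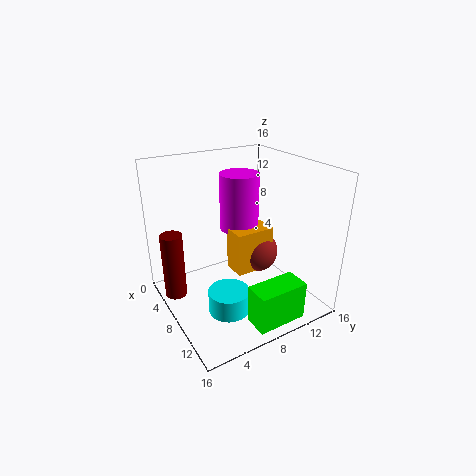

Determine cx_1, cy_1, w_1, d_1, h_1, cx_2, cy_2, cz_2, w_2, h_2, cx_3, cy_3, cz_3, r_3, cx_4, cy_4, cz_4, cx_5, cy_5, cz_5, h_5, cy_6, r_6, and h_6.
cx_1 = 12.5; cy_1 = 6.5; w_1 = 2.75; d_1 = 5.5; h_1 = 4.25; cx_2 = 3.25; cy_2 = 9.25; cz_2 = 1.5; w_2 = 3; h_2 = 5.5; cx_3 = 10.25; cy_3 = 5.5; cz_3 = 0.75; r_3 = 2.25; cx_4 = 4.5; cy_4 = 13; cz_4 = 3.25; cx_5 = 2.5; cy_5 = 11.5; cz_5 = 6.25; h_5 = 7.25; cy_6 = 1.5; r_6 = 1.25; h_6 = 7.75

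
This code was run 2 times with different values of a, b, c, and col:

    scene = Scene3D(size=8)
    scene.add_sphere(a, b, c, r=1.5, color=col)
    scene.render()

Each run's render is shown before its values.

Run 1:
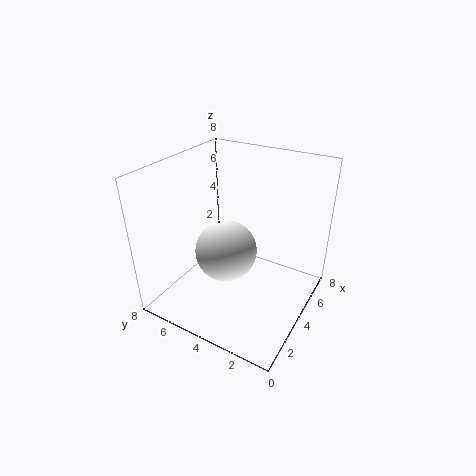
a = 2; b = 3.5; c = 4.5; col = 'white'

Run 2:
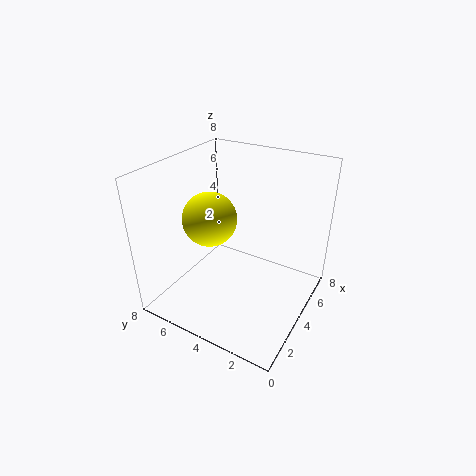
a = 3.5; b = 5.5; c = 5; col = 'yellow'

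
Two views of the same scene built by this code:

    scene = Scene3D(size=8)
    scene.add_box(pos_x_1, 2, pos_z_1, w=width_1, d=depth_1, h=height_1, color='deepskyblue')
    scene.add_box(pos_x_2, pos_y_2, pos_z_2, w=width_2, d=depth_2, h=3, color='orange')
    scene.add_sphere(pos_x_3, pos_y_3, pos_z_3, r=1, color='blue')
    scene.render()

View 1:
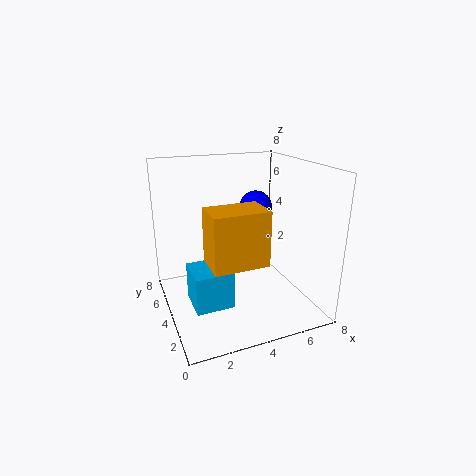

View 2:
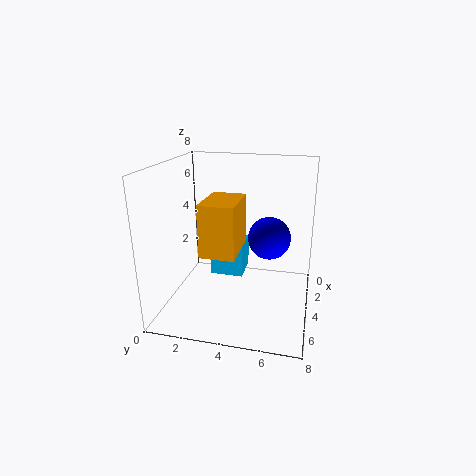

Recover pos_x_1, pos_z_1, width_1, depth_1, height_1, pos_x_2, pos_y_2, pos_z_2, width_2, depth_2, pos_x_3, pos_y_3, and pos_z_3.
pos_x_1 = 1
pos_z_1 = 1
width_1 = 2
depth_1 = 2
height_1 = 2
pos_x_2 = 2
pos_y_2 = 2
pos_z_2 = 3
width_2 = 3
depth_2 = 2
pos_x_3 = 6
pos_y_3 = 6
pos_z_3 = 5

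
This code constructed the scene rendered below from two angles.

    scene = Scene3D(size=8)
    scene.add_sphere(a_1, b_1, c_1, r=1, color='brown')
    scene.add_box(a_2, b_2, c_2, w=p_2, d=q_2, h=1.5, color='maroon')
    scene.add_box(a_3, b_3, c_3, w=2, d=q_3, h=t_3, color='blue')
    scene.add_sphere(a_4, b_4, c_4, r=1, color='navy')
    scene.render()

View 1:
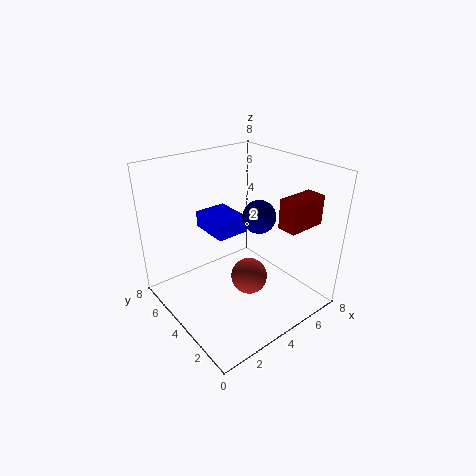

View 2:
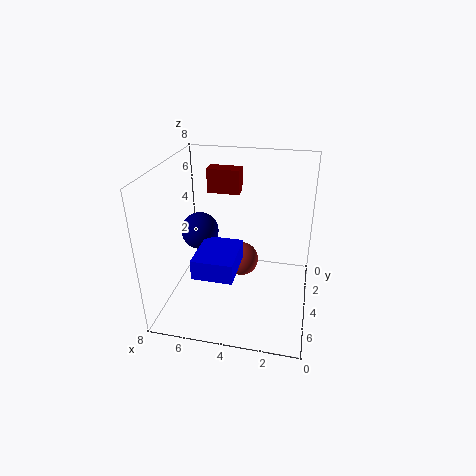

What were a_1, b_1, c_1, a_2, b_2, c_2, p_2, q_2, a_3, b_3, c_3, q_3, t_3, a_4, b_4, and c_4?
a_1 = 4
b_1 = 3
c_1 = 2
a_2 = 4.5
b_2 = 0.5
c_2 = 5.5
p_2 = 2
q_2 = 1
a_3 = 3.5
b_3 = 5
c_3 = 3.5
q_3 = 2.5
t_3 = 1
a_4 = 6
b_4 = 4.5
c_4 = 4.5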